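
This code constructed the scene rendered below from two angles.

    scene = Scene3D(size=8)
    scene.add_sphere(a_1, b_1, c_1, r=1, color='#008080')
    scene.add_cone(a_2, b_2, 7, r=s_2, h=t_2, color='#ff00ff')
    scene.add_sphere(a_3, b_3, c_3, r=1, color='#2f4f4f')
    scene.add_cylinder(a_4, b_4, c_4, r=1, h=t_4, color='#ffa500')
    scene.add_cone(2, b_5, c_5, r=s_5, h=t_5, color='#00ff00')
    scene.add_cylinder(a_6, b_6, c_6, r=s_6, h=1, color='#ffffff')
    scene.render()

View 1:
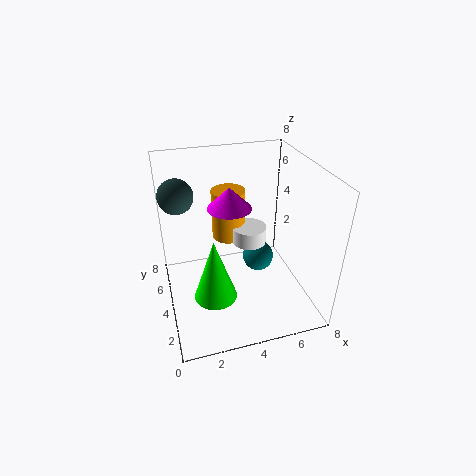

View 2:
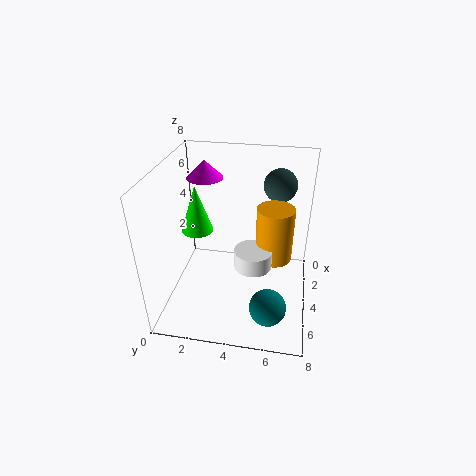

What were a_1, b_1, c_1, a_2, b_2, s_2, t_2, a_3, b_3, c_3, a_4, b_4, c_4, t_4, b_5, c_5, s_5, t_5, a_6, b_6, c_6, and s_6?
a_1 = 6
b_1 = 6
c_1 = 1
a_2 = 3
b_2 = 2
s_2 = 1
t_2 = 1
a_3 = 1
b_3 = 6
c_3 = 6
a_4 = 4
b_4 = 6
c_4 = 3
t_4 = 3
b_5 = 1
c_5 = 3
s_5 = 1
t_5 = 3
a_6 = 5
b_6 = 5
c_6 = 3
s_6 = 1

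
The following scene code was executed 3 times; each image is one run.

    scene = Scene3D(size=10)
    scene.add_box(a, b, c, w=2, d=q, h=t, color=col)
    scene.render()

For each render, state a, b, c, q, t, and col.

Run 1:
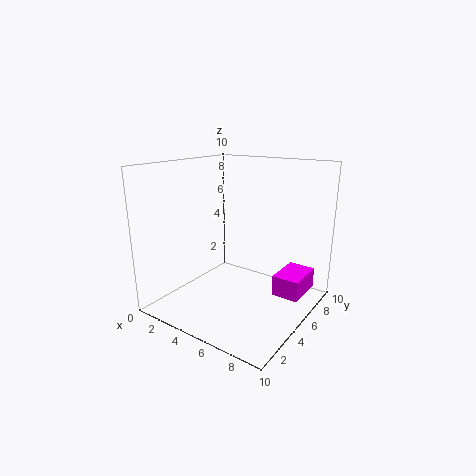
a = 7; b = 6.5; c = 0.5; q = 3; t = 1.5; col = 'magenta'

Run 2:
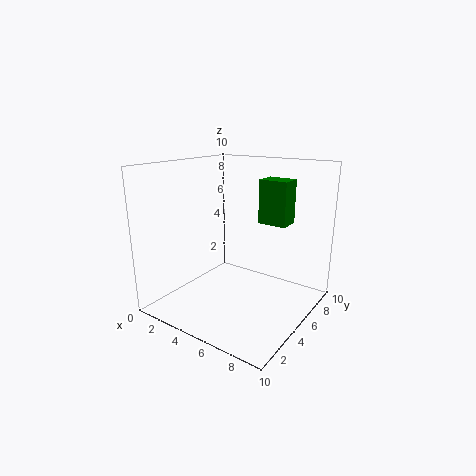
a = 6; b = 6; c = 6; q = 1.5; t = 3; col = 'green'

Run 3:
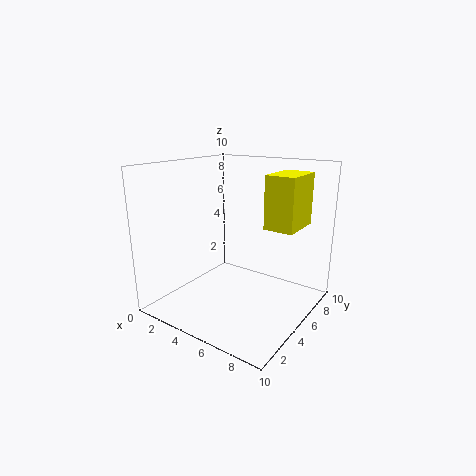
a = 7; b = 5; c = 6; q = 3; t = 3.5; col = 'yellow'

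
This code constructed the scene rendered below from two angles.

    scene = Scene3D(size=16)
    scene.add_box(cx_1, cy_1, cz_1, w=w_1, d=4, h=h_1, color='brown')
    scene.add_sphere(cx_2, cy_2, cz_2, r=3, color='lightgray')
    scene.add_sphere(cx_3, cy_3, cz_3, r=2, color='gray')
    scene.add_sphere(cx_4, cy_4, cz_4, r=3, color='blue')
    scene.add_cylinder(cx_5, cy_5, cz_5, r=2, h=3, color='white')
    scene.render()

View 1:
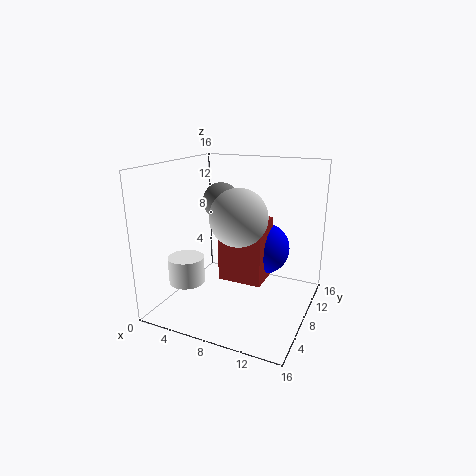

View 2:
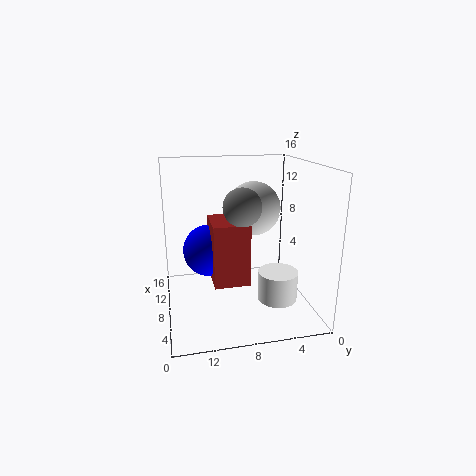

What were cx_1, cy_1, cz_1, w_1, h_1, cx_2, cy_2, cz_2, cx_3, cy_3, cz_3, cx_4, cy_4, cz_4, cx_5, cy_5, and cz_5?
cx_1 = 6; cy_1 = 7; cz_1 = 3; w_1 = 5; h_1 = 7; cx_2 = 9; cy_2 = 6; cz_2 = 11; cx_3 = 6; cy_3 = 8; cz_3 = 12; cx_4 = 10; cy_4 = 11; cz_4 = 6; cx_5 = 3; cy_5 = 5; cz_5 = 3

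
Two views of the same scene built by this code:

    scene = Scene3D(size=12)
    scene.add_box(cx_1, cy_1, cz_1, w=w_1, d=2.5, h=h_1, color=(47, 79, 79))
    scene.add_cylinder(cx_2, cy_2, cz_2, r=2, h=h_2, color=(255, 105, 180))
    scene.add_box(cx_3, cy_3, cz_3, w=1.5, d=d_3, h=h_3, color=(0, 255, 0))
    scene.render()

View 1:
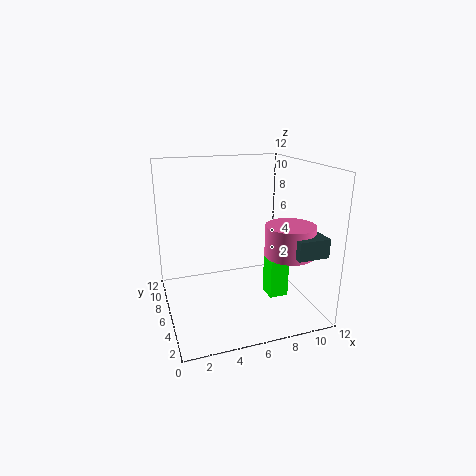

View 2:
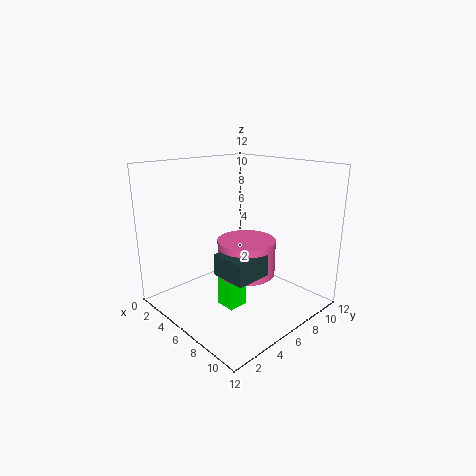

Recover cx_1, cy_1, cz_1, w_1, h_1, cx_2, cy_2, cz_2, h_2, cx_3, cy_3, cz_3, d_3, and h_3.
cx_1 = 9, cy_1 = 1, cz_1 = 5.5, w_1 = 2.5, h_1 = 1.5, cx_2 = 9.5, cy_2 = 3.5, cz_2 = 5, h_2 = 2.5, cx_3 = 7.5, cy_3 = 2.5, cz_3 = 2, d_3 = 1.5, h_3 = 3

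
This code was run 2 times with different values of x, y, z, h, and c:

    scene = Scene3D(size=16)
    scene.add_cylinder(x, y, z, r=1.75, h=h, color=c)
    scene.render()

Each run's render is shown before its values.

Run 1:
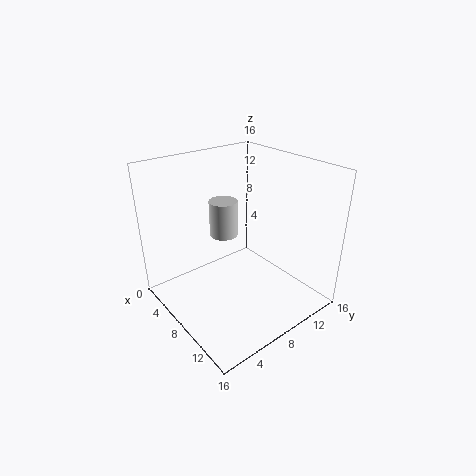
x = 3.25
y = 9.5
z = 6
h = 4.5
c = 'lightgray'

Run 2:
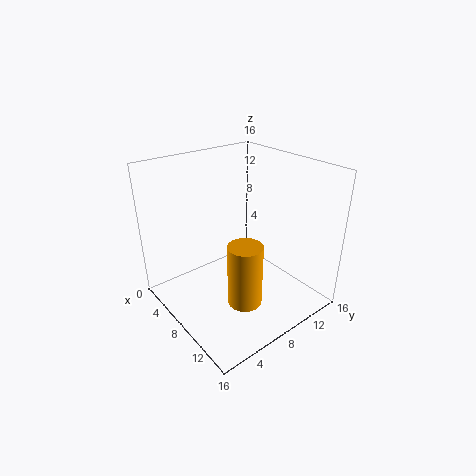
x = 12.25
y = 5.5
z = 3.25
h = 6.5
c = 'orange'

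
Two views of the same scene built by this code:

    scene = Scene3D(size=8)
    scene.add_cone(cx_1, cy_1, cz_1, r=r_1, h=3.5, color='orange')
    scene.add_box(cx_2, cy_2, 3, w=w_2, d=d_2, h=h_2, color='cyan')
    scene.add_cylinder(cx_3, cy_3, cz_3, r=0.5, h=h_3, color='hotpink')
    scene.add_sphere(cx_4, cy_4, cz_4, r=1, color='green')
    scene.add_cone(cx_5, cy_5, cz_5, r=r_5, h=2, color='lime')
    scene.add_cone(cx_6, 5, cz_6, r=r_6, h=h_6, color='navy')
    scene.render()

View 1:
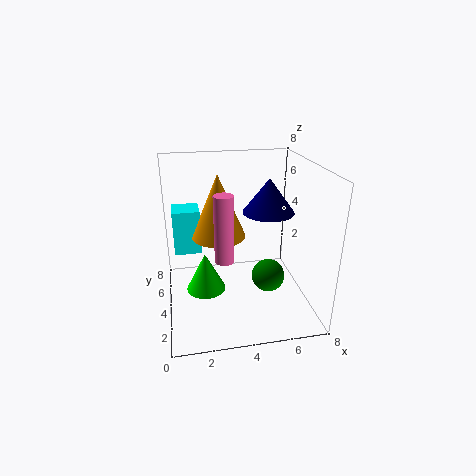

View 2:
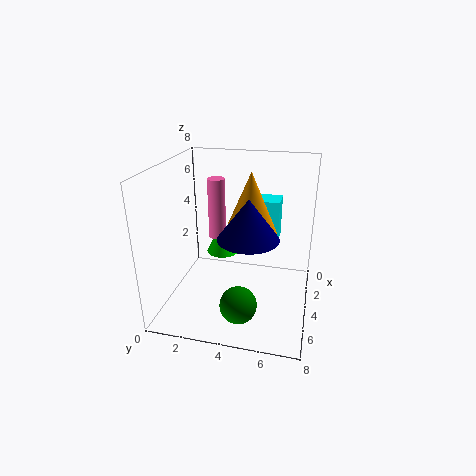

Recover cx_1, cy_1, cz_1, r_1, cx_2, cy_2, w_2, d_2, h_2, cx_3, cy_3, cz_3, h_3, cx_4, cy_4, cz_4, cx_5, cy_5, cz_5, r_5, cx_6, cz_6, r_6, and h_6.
cx_1 = 3, cy_1 = 4.5, cz_1 = 4, r_1 = 1.5, cx_2 = 0.5, cy_2 = 4.5, w_2 = 1.5, d_2 = 1.5, h_2 = 2.5, cx_3 = 3, cy_3 = 2.5, cz_3 = 3.5, h_3 = 3.5, cx_4 = 6, cy_4 = 4.5, cz_4 = 1, cx_5 = 2, cy_5 = 2.5, cz_5 = 2, r_5 = 1, cx_6 = 6, cz_6 = 5, r_6 = 1.5, h_6 = 2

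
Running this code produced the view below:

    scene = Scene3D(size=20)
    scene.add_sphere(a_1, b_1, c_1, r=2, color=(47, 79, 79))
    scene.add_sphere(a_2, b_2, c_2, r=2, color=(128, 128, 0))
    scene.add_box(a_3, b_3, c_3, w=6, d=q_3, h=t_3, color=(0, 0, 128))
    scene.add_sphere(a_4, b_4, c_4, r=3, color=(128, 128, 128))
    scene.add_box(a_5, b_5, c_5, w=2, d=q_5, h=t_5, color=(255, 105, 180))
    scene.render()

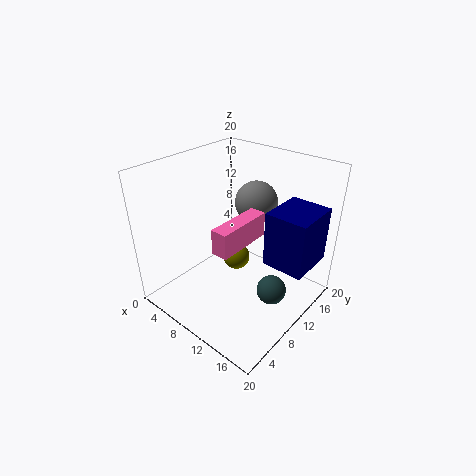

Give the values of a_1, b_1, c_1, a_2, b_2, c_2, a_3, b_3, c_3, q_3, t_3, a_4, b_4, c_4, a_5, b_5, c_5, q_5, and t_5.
a_1 = 16; b_1 = 10; c_1 = 4; a_2 = 8; b_2 = 12; c_2 = 5; a_3 = 13; b_3 = 12; c_3 = 6; q_3 = 7; t_3 = 8; a_4 = 10; b_4 = 14; c_4 = 14; a_5 = 13; b_5 = 2; c_5 = 13; q_5 = 7; t_5 = 3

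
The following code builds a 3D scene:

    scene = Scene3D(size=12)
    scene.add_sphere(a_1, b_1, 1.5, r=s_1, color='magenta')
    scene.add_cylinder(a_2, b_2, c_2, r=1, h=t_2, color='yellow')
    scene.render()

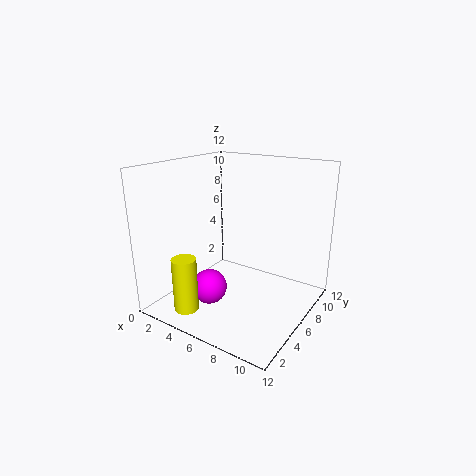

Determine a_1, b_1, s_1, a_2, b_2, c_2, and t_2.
a_1 = 4
b_1 = 4.5
s_1 = 1.5
a_2 = 3.5
b_2 = 2
c_2 = 0.5
t_2 = 4.5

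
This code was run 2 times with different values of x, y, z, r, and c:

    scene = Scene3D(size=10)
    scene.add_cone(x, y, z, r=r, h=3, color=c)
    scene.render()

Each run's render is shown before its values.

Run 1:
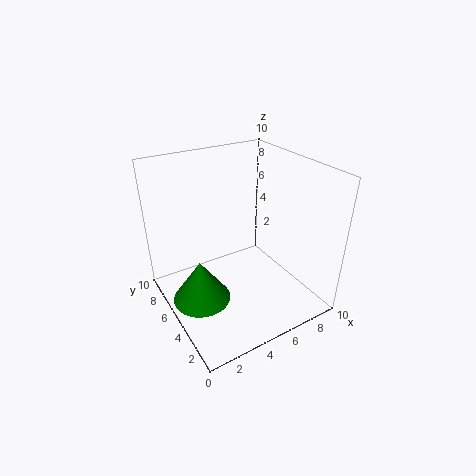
x = 2
y = 5
z = 1
r = 2
c = 'green'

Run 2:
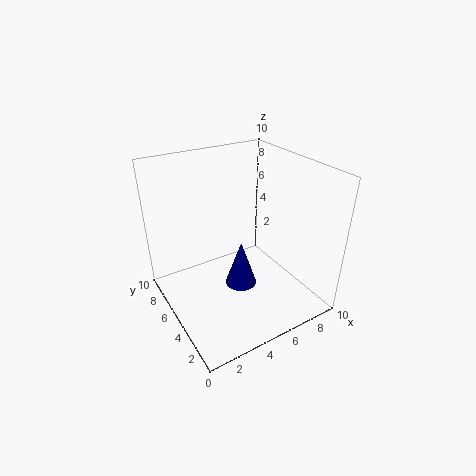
x = 4
y = 3
z = 3
r = 1
c = 'navy'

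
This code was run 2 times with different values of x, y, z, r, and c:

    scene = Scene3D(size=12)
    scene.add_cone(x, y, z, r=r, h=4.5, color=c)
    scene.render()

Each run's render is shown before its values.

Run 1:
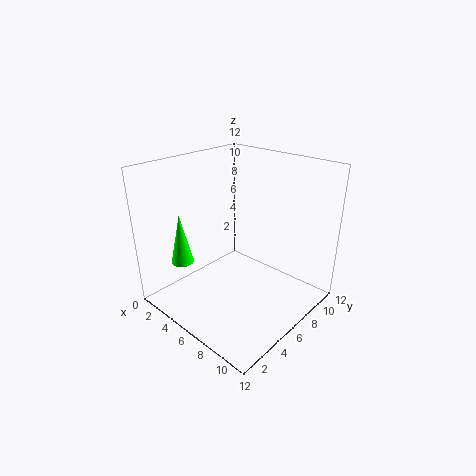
x = 1.5; y = 3.5; z = 3; r = 1; c = 'lime'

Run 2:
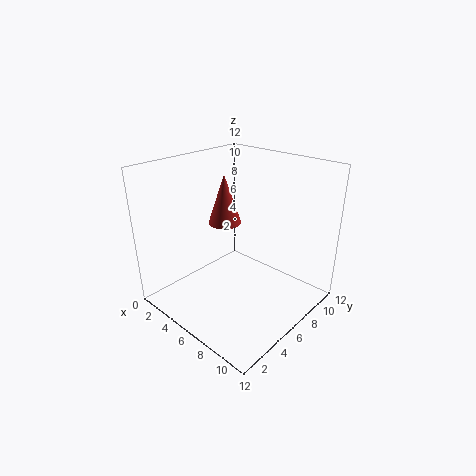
x = 3; y = 7.5; z = 6; r = 1.5; c = 'brown'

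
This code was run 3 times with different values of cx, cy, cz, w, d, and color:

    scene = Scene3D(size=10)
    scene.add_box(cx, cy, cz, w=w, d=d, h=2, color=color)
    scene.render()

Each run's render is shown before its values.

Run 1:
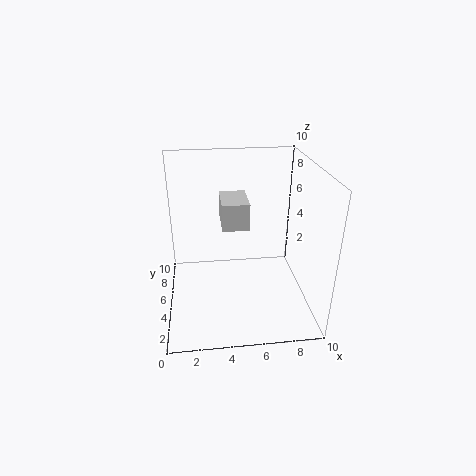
cx = 4
cy = 6
cz = 5
w = 2
d = 3
color = 'lightgray'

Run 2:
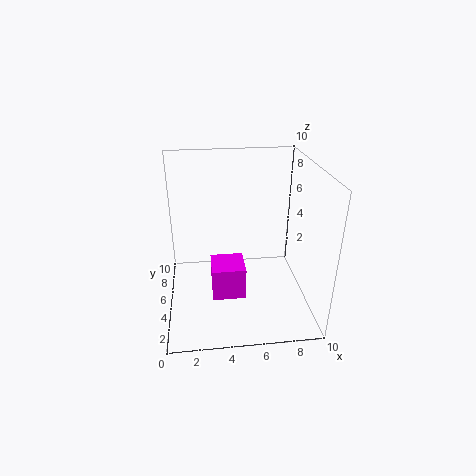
cx = 3
cy = 1
cz = 3
w = 2
d = 2
color = 'magenta'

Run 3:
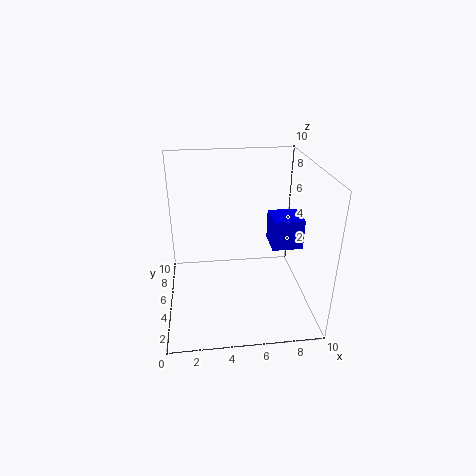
cx = 7
cy = 3
cz = 5
w = 2
d = 2
color = 'blue'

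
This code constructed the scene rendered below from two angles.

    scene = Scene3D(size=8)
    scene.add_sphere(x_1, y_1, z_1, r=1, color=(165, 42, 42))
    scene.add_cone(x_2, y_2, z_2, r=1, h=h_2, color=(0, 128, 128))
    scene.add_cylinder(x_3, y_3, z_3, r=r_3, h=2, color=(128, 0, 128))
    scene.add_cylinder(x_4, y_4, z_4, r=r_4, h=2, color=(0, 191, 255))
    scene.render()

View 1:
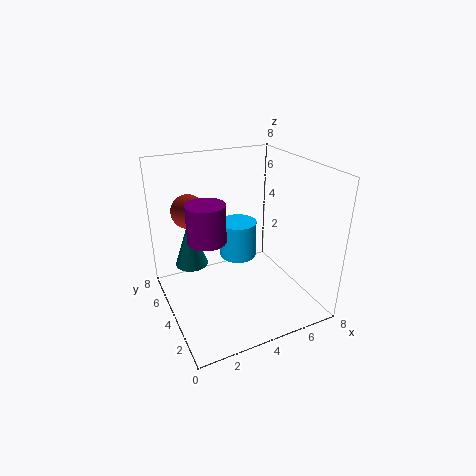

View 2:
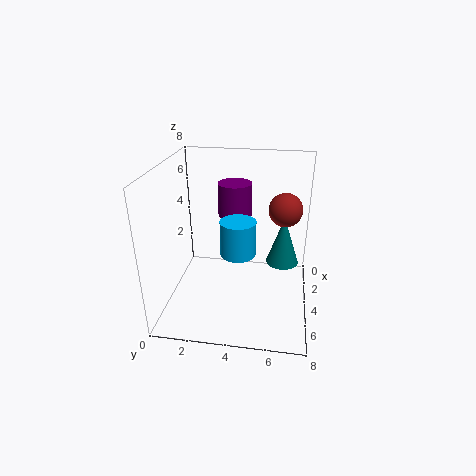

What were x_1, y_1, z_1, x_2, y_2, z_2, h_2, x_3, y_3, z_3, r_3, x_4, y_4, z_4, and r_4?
x_1 = 2, y_1 = 6.5, z_1 = 5, x_2 = 2, y_2 = 6.5, z_2 = 1.5, h_2 = 3, x_3 = 2, y_3 = 3.5, z_3 = 4.5, r_3 = 1, x_4 = 4, y_4 = 4, z_4 = 3, r_4 = 1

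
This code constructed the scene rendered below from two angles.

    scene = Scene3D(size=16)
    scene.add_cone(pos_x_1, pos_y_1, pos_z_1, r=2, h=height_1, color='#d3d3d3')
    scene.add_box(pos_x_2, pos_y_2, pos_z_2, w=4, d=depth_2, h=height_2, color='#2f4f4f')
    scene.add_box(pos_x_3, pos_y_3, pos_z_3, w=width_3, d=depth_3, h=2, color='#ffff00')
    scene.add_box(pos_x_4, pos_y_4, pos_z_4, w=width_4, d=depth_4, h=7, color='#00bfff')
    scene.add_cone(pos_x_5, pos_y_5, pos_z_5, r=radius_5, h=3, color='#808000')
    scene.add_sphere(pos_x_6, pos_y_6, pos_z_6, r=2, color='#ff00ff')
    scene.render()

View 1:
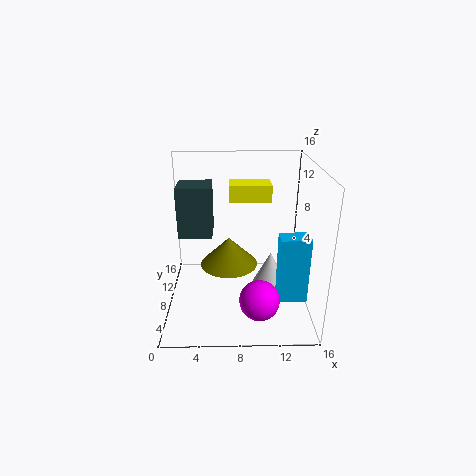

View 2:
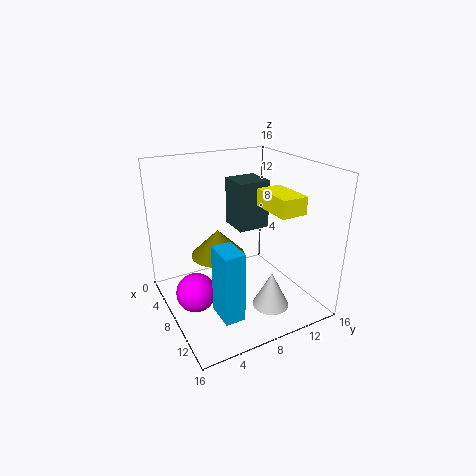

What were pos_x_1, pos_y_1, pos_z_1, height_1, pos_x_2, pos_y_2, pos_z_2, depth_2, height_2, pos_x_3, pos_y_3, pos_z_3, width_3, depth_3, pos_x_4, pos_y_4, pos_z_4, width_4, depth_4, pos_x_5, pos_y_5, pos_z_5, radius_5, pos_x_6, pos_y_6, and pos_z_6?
pos_x_1 = 12, pos_y_1 = 10, pos_z_1 = 1, height_1 = 4, pos_x_2 = 1, pos_y_2 = 10, pos_z_2 = 7, depth_2 = 4, height_2 = 6, pos_x_3 = 7, pos_y_3 = 11, pos_z_3 = 11, width_3 = 5, depth_3 = 3, pos_x_4 = 12, pos_y_4 = 3, pos_z_4 = 3, width_4 = 3, depth_4 = 2, pos_x_5 = 7, pos_y_5 = 6, pos_z_5 = 6, radius_5 = 3, pos_x_6 = 10, pos_y_6 = 2, pos_z_6 = 4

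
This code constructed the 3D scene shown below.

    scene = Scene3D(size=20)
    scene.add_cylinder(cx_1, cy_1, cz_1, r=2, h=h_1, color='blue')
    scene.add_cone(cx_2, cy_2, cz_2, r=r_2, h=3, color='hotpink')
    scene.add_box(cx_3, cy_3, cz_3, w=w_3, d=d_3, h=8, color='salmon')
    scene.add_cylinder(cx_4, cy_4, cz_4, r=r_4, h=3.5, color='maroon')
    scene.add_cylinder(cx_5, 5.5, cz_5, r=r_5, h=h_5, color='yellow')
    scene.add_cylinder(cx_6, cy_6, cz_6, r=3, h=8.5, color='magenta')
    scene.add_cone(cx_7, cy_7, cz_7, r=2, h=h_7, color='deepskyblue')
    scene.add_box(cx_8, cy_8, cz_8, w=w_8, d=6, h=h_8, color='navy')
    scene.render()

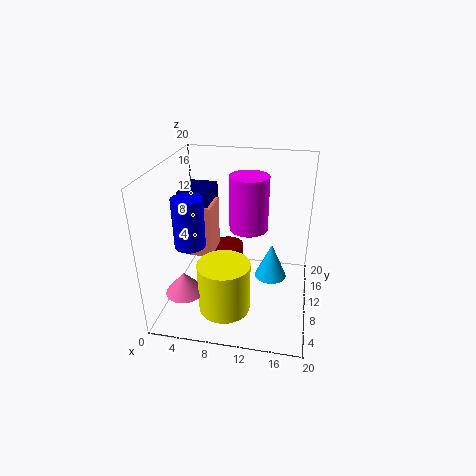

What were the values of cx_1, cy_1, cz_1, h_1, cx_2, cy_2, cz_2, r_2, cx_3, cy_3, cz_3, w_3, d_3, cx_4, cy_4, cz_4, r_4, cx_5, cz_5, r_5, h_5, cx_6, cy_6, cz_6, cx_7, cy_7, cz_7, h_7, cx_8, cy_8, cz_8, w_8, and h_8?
cx_1 = 4.5; cy_1 = 6; cz_1 = 10.5; h_1 = 6.5; cx_2 = 4; cy_2 = 4; cz_2 = 4.5; r_2 = 2.5; cx_3 = 2; cy_3 = 12; cz_3 = 5; w_3 = 3.5; d_3 = 5; cx_4 = 7; cy_4 = 16.5; cz_4 = 1.5; r_4 = 2.5; cx_5 = 9; cz_5 = 1.5; r_5 = 3.5; h_5 = 7; cx_6 = 10.5; cy_6 = 16; cz_6 = 8.5; cx_7 = 15; cy_7 = 6.5; cz_7 = 7; h_7 = 4.5; cx_8 = 0.5; cy_8 = 12.5; cz_8 = 10.5; w_8 = 4.5; h_8 = 4.5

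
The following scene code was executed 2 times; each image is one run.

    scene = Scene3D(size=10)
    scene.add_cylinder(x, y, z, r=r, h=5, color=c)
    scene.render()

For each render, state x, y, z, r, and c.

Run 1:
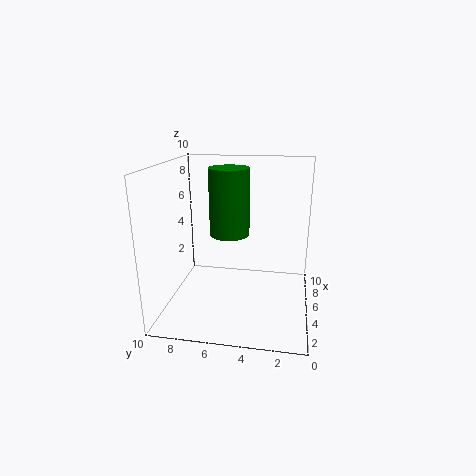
x = 7
y = 6
z = 4.5
r = 1.5
c = 'green'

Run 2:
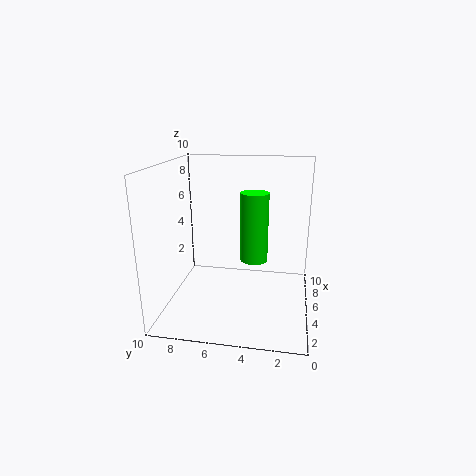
x = 6
y = 4
z = 3
r = 1
c = 'lime'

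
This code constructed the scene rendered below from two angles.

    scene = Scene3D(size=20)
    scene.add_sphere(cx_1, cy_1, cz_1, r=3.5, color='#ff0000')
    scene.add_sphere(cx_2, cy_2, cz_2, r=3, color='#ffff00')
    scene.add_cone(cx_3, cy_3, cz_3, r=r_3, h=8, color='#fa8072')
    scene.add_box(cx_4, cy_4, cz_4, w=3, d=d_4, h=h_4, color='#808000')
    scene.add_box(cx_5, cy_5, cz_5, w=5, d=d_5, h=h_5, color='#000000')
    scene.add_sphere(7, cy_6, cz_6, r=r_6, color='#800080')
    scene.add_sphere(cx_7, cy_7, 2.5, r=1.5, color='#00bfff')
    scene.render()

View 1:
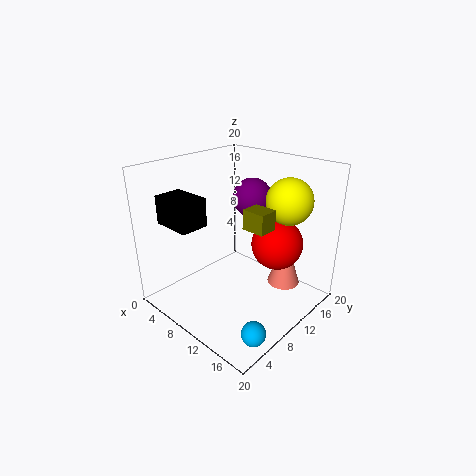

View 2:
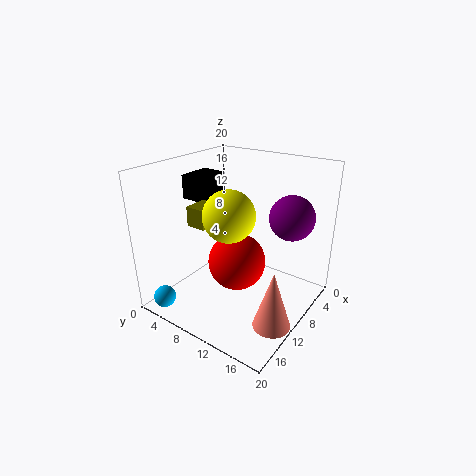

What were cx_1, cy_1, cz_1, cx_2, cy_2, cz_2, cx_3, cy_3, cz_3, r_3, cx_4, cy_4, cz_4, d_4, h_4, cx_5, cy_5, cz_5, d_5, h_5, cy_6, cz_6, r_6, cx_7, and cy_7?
cx_1 = 14.5, cy_1 = 13, cz_1 = 9.5, cx_2 = 16, cy_2 = 13, cz_2 = 16, cx_3 = 13, cy_3 = 17.5, cz_3 = 0.5, r_3 = 2.5, cx_4 = 13.5, cy_4 = 7, cz_4 = 13.5, d_4 = 2.5, h_4 = 2.5, cx_5 = 5.5, cy_5 = 0.5, cz_5 = 14, d_5 = 3.5, h_5 = 3.5, cy_6 = 16.5, cz_6 = 13.5, r_6 = 3, cx_7 = 18.5, cy_7 = 3.5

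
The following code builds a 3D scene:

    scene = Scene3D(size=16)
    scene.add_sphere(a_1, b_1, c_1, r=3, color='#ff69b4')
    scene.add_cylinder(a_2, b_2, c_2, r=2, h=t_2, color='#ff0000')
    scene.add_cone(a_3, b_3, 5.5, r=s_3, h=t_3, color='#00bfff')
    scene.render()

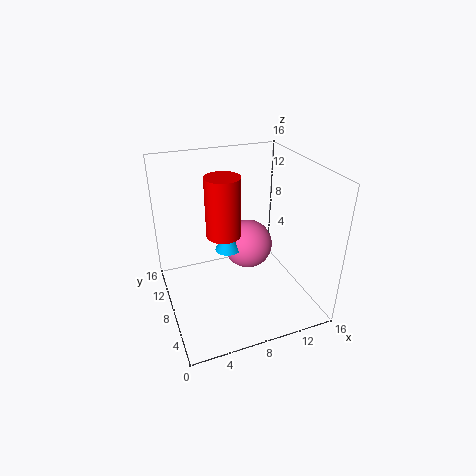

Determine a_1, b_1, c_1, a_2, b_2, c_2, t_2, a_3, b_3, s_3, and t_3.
a_1 = 10.5, b_1 = 11, c_1 = 5, a_2 = 7, b_2 = 10, c_2 = 7.5, t_2 = 7, a_3 = 7.5, b_3 = 10, s_3 = 1.5, t_3 = 2.5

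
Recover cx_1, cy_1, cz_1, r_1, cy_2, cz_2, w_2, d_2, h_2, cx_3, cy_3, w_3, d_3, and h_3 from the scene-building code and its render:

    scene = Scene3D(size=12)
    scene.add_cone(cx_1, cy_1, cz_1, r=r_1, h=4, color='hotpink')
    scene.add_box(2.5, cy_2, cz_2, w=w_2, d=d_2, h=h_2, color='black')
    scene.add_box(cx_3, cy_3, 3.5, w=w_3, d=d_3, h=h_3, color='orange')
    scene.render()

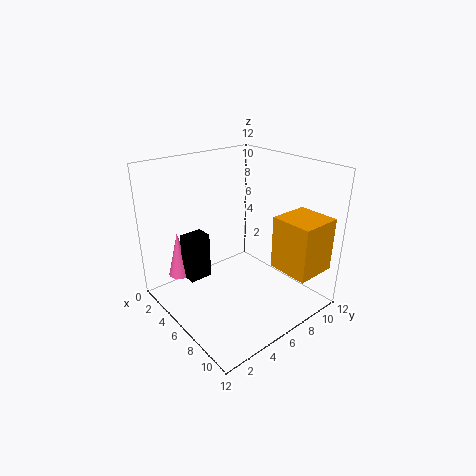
cx_1 = 2, cy_1 = 2.5, cz_1 = 2, r_1 = 1, cy_2 = 2.5, cz_2 = 2, w_2 = 1.5, d_2 = 2, h_2 = 4, cx_3 = 8, cy_3 = 8, w_3 = 3.5, d_3 = 3.5, h_3 = 4.5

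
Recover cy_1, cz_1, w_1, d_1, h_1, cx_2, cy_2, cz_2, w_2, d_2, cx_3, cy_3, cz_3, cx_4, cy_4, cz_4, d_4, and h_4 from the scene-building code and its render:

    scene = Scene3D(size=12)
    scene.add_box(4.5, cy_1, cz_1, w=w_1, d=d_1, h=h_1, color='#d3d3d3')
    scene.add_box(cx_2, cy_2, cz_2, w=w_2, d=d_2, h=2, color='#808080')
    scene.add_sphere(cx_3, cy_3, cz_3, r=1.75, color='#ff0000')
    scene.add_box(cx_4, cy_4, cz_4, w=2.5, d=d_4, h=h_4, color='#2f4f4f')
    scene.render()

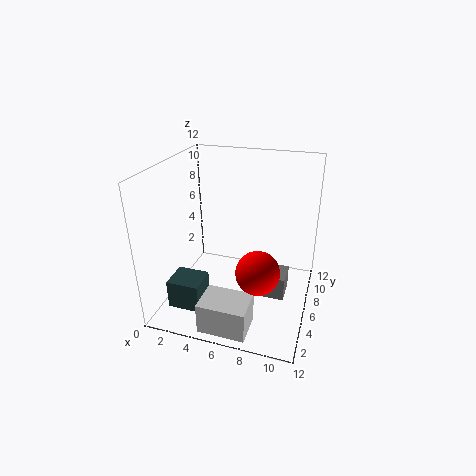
cy_1 = 0.25, cz_1 = 0.5, w_1 = 3.75, d_1 = 2.75, h_1 = 2.5, cx_2 = 8.25, cy_2 = 5, cz_2 = 1.25, w_2 = 2, d_2 = 2.25, cx_3 = 8.25, cy_3 = 4, cz_3 = 4.25, cx_4 = 2, cy_4 = 0.75, cz_4 = 2, d_4 = 2.25, h_4 = 2.25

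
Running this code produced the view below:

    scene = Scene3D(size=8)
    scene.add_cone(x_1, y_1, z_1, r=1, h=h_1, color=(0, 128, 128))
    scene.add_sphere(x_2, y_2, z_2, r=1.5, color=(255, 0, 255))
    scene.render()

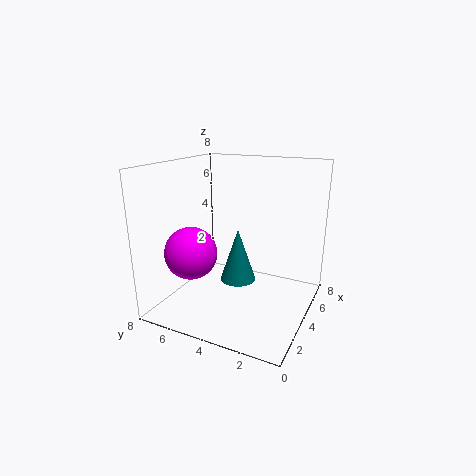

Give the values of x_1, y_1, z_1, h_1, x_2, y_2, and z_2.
x_1 = 4; y_1 = 4; z_1 = 1.5; h_1 = 3; x_2 = 3; y_2 = 6.5; z_2 = 3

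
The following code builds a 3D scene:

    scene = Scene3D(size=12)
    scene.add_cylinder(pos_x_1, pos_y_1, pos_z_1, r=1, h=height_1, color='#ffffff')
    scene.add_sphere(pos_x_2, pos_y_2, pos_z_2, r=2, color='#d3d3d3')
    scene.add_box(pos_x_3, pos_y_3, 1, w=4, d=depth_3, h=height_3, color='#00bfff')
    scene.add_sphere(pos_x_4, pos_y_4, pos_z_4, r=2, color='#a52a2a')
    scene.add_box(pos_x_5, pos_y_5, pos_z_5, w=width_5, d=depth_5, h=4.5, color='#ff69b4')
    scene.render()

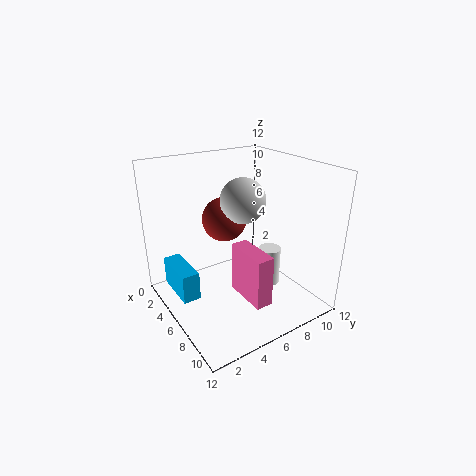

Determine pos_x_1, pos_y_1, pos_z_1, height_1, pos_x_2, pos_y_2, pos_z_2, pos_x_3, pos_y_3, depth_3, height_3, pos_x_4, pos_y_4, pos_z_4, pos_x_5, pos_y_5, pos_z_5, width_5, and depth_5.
pos_x_1 = 6
pos_y_1 = 9.5
pos_z_1 = 0.5
height_1 = 3.5
pos_x_2 = 4.5
pos_y_2 = 7.5
pos_z_2 = 8.5
pos_x_3 = 1.5
pos_y_3 = 1
depth_3 = 1.5
height_3 = 2.5
pos_x_4 = 3
pos_y_4 = 6.5
pos_z_4 = 6.5
pos_x_5 = 5
pos_y_5 = 6
pos_z_5 = 0.5
width_5 = 4
depth_5 = 1.5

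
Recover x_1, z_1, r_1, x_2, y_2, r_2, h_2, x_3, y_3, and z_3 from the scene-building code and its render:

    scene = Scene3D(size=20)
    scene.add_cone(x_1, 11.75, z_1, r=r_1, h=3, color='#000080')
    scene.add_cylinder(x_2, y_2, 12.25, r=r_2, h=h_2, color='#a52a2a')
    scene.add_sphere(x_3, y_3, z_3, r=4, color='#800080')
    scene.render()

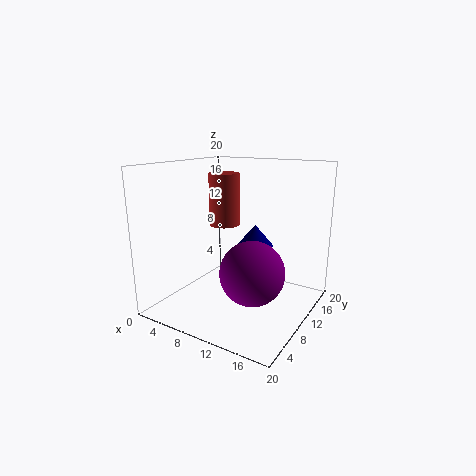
x_1 = 11.75; z_1 = 8.75; r_1 = 2.5; x_2 = 9; y_2 = 8.25; r_2 = 2; h_2 = 6.75; x_3 = 14.75; y_3 = 5.5; z_3 = 7.5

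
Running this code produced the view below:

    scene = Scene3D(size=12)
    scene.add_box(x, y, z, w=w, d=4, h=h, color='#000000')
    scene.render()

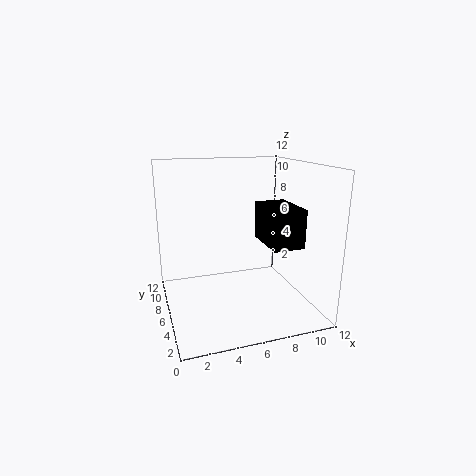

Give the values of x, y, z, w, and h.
x = 7.5
y = 2
z = 6
w = 2.5
h = 3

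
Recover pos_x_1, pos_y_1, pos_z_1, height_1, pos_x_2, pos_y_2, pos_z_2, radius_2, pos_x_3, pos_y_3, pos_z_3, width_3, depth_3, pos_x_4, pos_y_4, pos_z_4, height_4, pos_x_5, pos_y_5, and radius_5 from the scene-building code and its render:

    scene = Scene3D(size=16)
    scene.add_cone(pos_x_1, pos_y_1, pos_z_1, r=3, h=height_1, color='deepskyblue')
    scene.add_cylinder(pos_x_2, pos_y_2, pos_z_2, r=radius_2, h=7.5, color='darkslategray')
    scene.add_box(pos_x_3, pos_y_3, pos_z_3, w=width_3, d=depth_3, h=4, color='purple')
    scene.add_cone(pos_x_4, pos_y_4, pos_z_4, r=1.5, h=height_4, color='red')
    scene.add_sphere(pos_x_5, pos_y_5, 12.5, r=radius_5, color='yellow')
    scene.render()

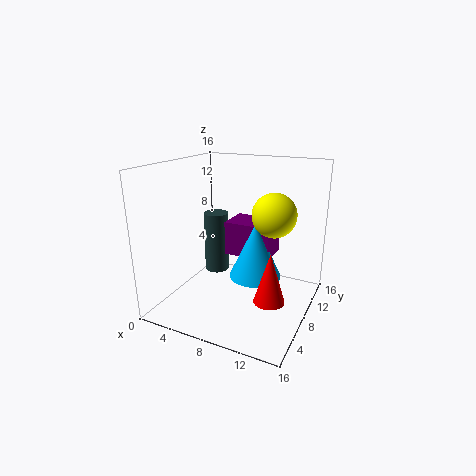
pos_x_1 = 9.5, pos_y_1 = 9.5, pos_z_1 = 3, height_1 = 6.5, pos_x_2 = 3.5, pos_y_2 = 11, pos_z_2 = 2, radius_2 = 1.5, pos_x_3 = 5.5, pos_y_3 = 9.5, pos_z_3 = 5, width_3 = 5.5, depth_3 = 4, pos_x_4 = 13.5, pos_y_4 = 3.5, pos_z_4 = 4, height_4 = 5, pos_x_5 = 13.5, pos_y_5 = 4, radius_5 = 2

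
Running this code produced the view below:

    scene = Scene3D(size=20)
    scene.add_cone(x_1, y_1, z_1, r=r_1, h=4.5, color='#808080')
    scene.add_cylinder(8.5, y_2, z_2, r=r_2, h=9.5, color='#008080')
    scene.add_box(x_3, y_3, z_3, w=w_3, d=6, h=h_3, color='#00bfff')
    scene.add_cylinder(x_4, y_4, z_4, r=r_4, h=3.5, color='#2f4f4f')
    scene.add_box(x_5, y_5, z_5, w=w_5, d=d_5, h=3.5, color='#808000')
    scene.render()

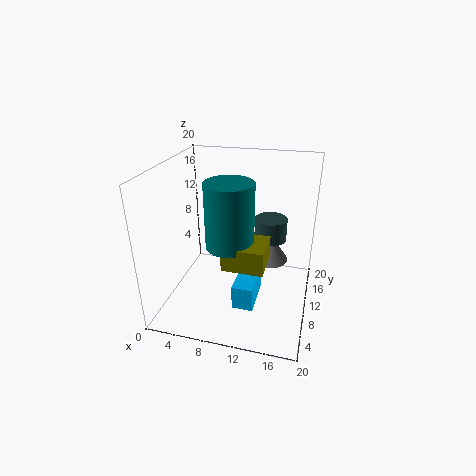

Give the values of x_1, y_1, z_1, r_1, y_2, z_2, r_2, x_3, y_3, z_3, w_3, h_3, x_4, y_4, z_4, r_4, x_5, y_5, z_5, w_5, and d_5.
x_1 = 13.5
y_1 = 15.5
z_1 = 4
r_1 = 3
y_2 = 11
z_2 = 8
r_2 = 3.5
x_3 = 10
y_3 = 6.5
z_3 = 0.5
w_3 = 3
h_3 = 3.5
x_4 = 13.5
y_4 = 16.5
z_4 = 7
r_4 = 2.5
x_5 = 8
y_5 = 8
z_5 = 5.5
w_5 = 6
d_5 = 5.5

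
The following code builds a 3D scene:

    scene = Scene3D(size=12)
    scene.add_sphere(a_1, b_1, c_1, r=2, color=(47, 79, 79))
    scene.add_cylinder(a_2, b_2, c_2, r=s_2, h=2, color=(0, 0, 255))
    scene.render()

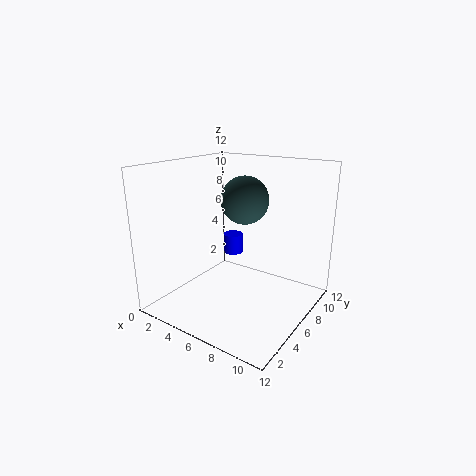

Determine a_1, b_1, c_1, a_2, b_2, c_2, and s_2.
a_1 = 6, b_1 = 7, c_1 = 9, a_2 = 2, b_2 = 11, c_2 = 2, s_2 = 1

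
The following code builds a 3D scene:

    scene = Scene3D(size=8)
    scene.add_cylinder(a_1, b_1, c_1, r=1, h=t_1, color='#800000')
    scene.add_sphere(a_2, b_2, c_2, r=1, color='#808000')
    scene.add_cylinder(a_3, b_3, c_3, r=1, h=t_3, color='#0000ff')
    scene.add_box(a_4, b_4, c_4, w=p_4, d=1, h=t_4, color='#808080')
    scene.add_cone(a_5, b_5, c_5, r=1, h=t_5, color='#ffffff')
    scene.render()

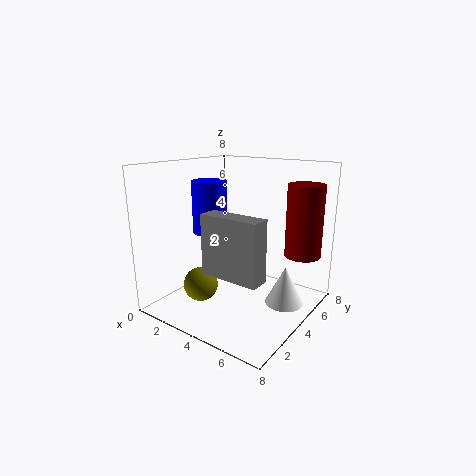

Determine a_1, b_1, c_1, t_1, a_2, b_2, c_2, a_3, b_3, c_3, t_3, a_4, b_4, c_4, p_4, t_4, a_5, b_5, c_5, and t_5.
a_1 = 7, b_1 = 6, c_1 = 3, t_1 = 4, a_2 = 2, b_2 = 3, c_2 = 1, a_3 = 2, b_3 = 4, c_3 = 4, t_3 = 3, a_4 = 4, b_4 = 1, c_4 = 3, p_4 = 3, t_4 = 3, a_5 = 7, b_5 = 4, c_5 = 1, t_5 = 2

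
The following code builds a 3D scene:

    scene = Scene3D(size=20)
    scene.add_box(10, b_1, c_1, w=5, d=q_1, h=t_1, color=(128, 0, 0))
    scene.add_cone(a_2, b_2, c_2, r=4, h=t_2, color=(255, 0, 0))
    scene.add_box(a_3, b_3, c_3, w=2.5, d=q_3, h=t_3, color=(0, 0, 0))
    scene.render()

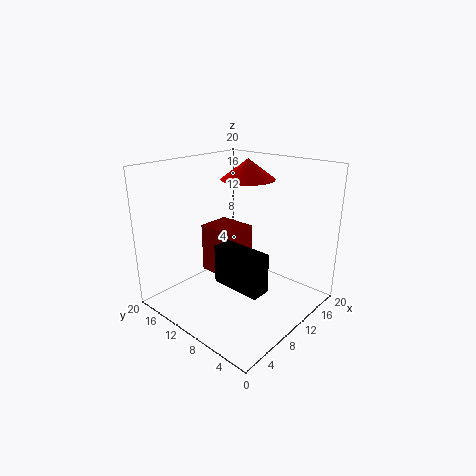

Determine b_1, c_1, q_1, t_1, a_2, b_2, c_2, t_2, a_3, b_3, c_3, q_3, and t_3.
b_1 = 11.5
c_1 = 2.5
q_1 = 6
t_1 = 7.5
a_2 = 15
b_2 = 12.5
c_2 = 17
t_2 = 3
a_3 = 4.5
b_3 = 2.5
c_3 = 6
q_3 = 6.5
t_3 = 5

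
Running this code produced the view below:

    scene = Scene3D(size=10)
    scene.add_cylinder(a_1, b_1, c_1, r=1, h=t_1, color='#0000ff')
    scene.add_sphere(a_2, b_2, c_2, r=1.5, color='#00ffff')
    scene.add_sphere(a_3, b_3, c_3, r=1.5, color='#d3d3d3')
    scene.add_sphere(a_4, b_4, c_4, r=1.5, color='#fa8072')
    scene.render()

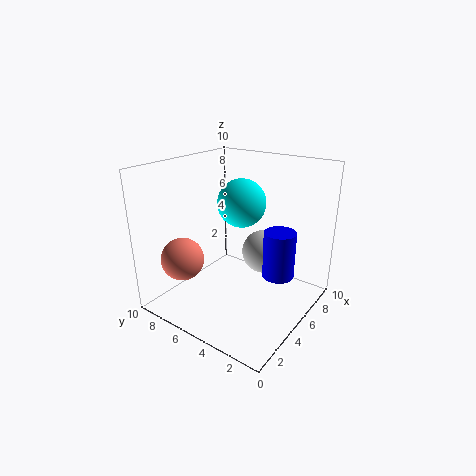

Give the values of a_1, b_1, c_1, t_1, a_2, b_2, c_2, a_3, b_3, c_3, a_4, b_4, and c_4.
a_1 = 4.5
b_1 = 1.5
c_1 = 3.5
t_1 = 3
a_2 = 4
b_2 = 4
c_2 = 8
a_3 = 6
b_3 = 3.5
c_3 = 4
a_4 = 2.5
b_4 = 8
c_4 = 3.5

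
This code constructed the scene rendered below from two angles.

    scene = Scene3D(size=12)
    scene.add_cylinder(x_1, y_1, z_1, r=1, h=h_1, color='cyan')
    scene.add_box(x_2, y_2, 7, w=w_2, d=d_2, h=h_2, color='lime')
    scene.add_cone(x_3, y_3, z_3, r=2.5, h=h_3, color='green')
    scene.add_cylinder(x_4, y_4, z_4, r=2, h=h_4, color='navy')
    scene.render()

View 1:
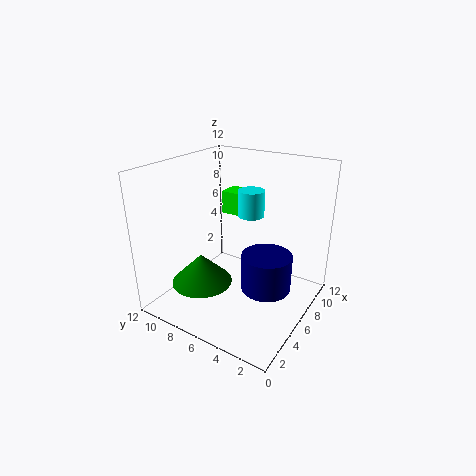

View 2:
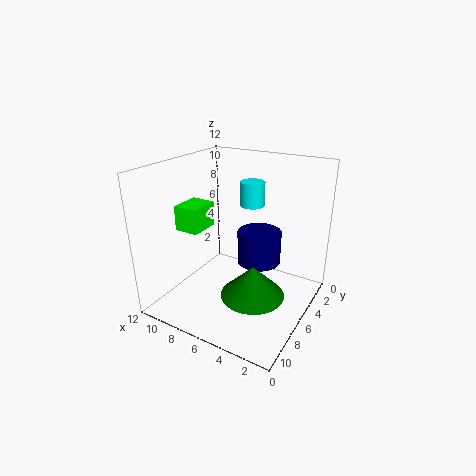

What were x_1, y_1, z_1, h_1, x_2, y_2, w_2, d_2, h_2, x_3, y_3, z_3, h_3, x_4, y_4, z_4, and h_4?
x_1 = 5.5; y_1 = 4.5; z_1 = 8.5; h_1 = 2; x_2 = 8; y_2 = 6.5; w_2 = 2; d_2 = 2.5; h_2 = 2; x_3 = 3.5; y_3 = 8; z_3 = 2.5; h_3 = 2.5; x_4 = 5.5; y_4 = 3; z_4 = 2.5; h_4 = 3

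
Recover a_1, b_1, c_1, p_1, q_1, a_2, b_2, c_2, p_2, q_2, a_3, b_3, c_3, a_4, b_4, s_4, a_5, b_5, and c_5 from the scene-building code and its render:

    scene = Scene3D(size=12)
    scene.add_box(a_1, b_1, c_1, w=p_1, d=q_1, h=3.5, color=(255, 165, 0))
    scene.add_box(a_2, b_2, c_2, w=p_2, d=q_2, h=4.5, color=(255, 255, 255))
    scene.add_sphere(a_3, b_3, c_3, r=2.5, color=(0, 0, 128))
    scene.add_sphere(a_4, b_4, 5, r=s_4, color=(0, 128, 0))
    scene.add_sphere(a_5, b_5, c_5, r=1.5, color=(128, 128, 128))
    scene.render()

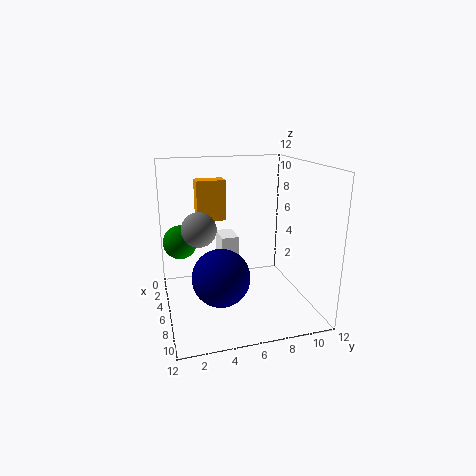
a_1 = 2.5; b_1 = 3; c_1 = 7; p_1 = 1.5; q_1 = 2.5; a_2 = 2; b_2 = 5; c_2 = 1; p_2 = 2.5; q_2 = 1.5; a_3 = 6; b_3 = 4.5; c_3 = 2.5; a_4 = 3; b_4 = 1.5; s_4 = 1.5; a_5 = 4.5; b_5 = 3; c_5 = 6.5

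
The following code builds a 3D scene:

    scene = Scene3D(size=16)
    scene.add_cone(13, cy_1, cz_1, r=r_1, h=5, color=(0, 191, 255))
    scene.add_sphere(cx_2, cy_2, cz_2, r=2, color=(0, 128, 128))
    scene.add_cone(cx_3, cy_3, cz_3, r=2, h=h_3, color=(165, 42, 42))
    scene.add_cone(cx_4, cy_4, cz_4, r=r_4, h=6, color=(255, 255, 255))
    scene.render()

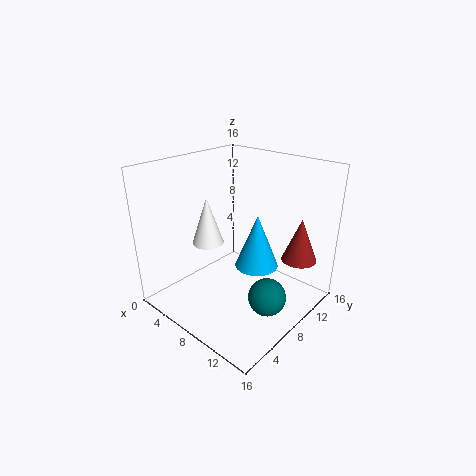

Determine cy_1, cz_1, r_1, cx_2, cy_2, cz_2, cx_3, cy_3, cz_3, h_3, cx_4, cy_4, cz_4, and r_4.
cy_1 = 5; cz_1 = 8; r_1 = 2; cx_2 = 13; cy_2 = 7; cz_2 = 3; cx_3 = 13; cy_3 = 13; cz_3 = 5; h_3 = 5; cx_4 = 2; cy_4 = 9; cz_4 = 5; r_4 = 2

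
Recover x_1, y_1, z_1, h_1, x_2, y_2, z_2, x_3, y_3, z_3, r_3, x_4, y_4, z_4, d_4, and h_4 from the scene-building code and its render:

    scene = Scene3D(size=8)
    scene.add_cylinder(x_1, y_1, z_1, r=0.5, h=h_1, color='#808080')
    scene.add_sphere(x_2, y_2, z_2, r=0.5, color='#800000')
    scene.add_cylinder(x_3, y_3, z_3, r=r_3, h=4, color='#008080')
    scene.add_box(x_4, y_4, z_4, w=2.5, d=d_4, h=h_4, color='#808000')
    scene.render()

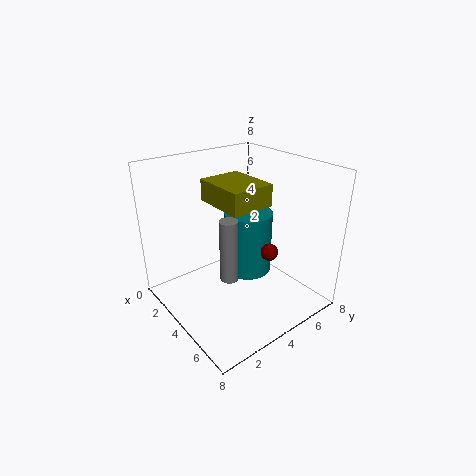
x_1 = 4.5, y_1 = 3, z_1 = 2, h_1 = 3.5, x_2 = 5, y_2 = 5.5, z_2 = 3, x_3 = 2.5, y_3 = 6, z_3 = 0.5, r_3 = 1.5, x_4 = 4.5, y_4 = 1.5, z_4 = 7, d_4 = 2, h_4 = 1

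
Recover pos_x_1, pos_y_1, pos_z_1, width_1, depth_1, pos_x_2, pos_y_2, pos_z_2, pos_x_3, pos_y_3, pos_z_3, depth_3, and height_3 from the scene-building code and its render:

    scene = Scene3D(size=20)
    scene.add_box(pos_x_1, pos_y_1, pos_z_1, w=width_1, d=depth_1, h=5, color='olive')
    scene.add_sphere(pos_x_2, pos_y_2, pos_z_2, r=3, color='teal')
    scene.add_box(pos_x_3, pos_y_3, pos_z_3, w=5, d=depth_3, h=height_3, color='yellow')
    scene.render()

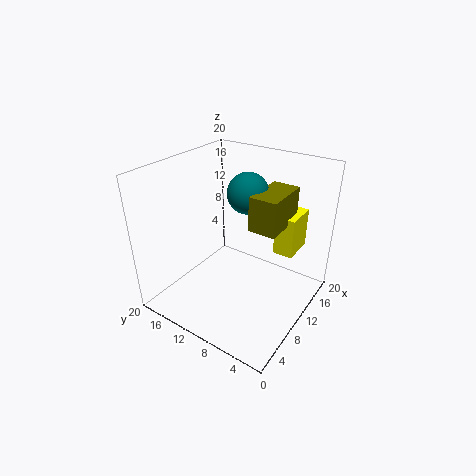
pos_x_1 = 11, pos_y_1 = 5, pos_z_1 = 11, width_1 = 7, depth_1 = 4, pos_x_2 = 14, pos_y_2 = 11, pos_z_2 = 15, pos_x_3 = 15, pos_y_3 = 4, pos_z_3 = 6, depth_3 = 3, height_3 = 6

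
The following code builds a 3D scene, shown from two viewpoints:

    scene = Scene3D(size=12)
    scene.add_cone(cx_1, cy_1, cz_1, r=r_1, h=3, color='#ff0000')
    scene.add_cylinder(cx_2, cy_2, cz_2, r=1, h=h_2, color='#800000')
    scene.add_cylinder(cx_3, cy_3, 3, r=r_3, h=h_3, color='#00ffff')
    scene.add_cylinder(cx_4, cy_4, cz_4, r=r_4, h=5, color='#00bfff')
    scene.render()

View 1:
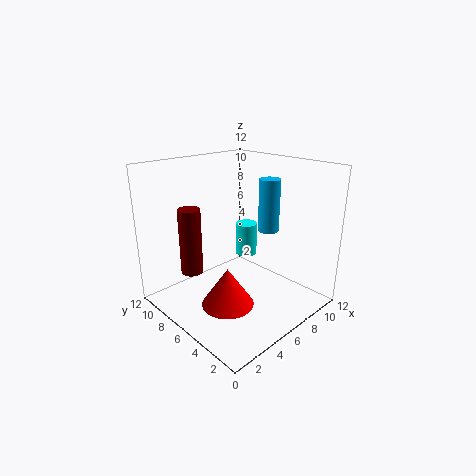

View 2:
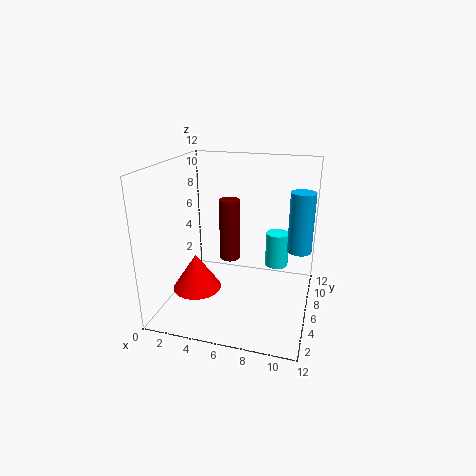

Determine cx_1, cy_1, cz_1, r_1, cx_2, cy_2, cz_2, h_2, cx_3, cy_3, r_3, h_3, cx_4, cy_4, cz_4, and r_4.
cx_1 = 3
cy_1 = 4
cz_1 = 2
r_1 = 2
cx_2 = 4
cy_2 = 10
cz_2 = 2
h_2 = 6
cx_3 = 9
cy_3 = 8
r_3 = 1
h_3 = 3
cx_4 = 11
cy_4 = 7
cz_4 = 5
r_4 = 1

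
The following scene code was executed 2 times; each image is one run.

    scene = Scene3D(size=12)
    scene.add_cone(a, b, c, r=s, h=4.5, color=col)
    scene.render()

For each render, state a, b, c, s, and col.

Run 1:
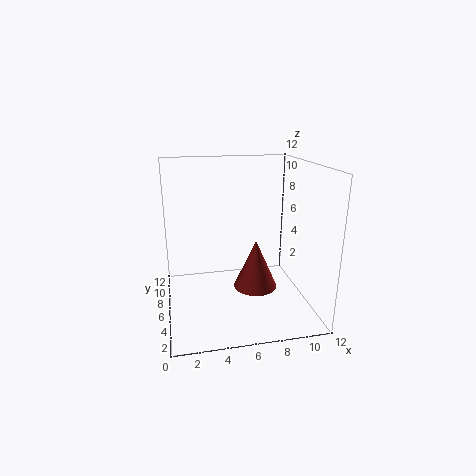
a = 8
b = 7.5
c = 0.5
s = 2
col = 'brown'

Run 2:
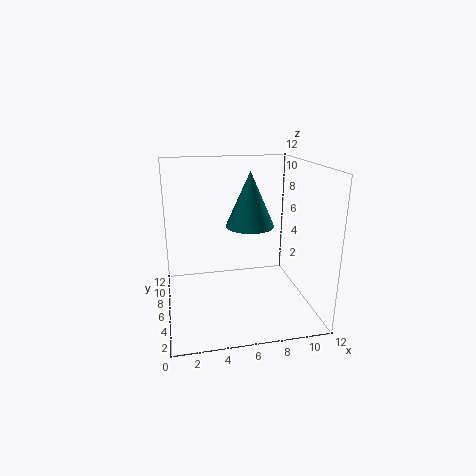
a = 7
b = 6
c = 7
s = 2
col = 'teal'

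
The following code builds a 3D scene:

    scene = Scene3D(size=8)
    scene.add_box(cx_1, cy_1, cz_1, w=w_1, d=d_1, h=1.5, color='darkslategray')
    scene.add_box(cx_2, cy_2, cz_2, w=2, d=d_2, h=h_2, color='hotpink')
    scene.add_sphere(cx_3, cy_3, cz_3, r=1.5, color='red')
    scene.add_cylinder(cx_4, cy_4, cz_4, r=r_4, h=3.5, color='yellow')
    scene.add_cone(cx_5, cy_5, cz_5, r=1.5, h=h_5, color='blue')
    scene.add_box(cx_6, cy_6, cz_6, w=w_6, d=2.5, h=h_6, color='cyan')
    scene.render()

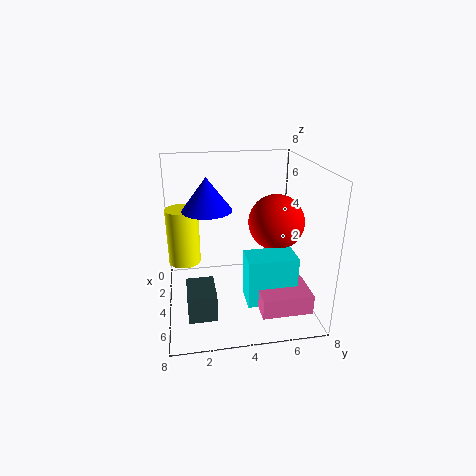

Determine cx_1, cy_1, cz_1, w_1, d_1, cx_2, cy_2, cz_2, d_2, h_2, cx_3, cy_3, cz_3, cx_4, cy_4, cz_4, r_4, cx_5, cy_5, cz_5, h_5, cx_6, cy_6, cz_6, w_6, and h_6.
cx_1 = 4.5
cy_1 = 1
cz_1 = 0.5
w_1 = 2
d_1 = 1.5
cx_2 = 6
cy_2 = 4.5
cz_2 = 1.5
d_2 = 2.5
h_2 = 1
cx_3 = 4.5
cy_3 = 6
cz_3 = 5
cx_4 = 1.5
cy_4 = 1
cz_4 = 1.5
r_4 = 1
cx_5 = 2
cy_5 = 2.5
cz_5 = 5
h_5 = 2
cx_6 = 5.5
cy_6 = 4
cz_6 = 1.5
w_6 = 1.5
h_6 = 2.5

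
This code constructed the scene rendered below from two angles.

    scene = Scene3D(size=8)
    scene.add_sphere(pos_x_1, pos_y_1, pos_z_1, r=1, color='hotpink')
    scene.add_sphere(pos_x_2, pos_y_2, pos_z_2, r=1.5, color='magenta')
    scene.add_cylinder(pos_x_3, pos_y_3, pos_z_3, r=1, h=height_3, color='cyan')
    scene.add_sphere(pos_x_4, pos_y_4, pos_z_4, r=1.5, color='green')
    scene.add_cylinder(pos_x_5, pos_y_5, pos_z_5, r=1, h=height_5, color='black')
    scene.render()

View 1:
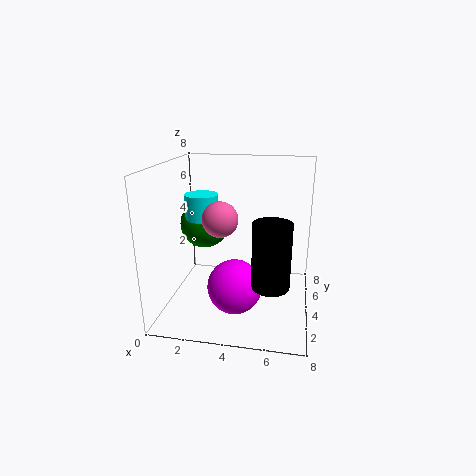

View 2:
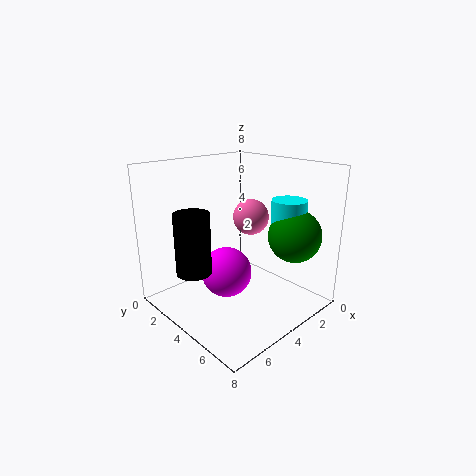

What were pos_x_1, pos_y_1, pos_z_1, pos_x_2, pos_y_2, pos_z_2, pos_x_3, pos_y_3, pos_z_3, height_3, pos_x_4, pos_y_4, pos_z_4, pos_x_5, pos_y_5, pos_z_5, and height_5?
pos_x_1 = 3
pos_y_1 = 4
pos_z_1 = 5
pos_x_2 = 4
pos_y_2 = 3
pos_z_2 = 1.5
pos_x_3 = 1.5
pos_y_3 = 5.5
pos_z_3 = 4.5
height_3 = 1.5
pos_x_4 = 1.5
pos_y_4 = 6
pos_z_4 = 4
pos_x_5 = 6
pos_y_5 = 2.5
pos_z_5 = 2
height_5 = 3.5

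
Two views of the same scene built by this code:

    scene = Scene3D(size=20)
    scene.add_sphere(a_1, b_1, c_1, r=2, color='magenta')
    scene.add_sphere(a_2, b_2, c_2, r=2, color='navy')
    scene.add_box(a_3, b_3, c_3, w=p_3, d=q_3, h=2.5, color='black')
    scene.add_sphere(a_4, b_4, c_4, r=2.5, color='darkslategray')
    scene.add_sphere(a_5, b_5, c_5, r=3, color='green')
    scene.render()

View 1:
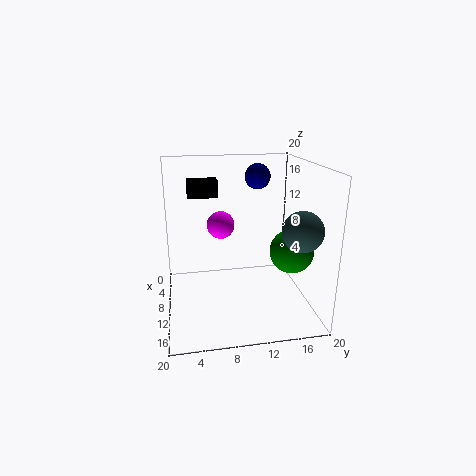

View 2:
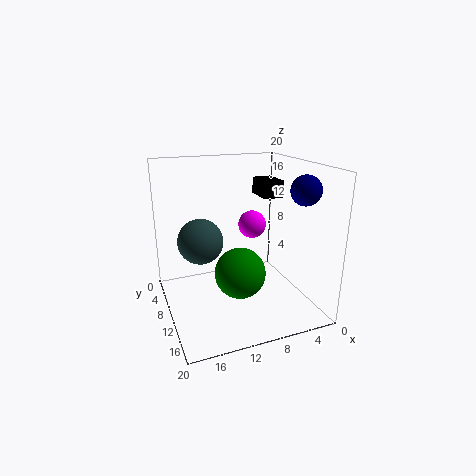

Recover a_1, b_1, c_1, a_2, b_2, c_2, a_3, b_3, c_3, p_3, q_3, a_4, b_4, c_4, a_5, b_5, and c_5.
a_1 = 7
b_1 = 8
c_1 = 11
a_2 = 2.5
b_2 = 14.5
c_2 = 17
a_3 = 2
b_3 = 3.5
c_3 = 14.5
p_3 = 3
q_3 = 4.5
a_4 = 17
b_4 = 16.5
c_4 = 13
a_5 = 12.5
b_5 = 17
c_5 = 8.5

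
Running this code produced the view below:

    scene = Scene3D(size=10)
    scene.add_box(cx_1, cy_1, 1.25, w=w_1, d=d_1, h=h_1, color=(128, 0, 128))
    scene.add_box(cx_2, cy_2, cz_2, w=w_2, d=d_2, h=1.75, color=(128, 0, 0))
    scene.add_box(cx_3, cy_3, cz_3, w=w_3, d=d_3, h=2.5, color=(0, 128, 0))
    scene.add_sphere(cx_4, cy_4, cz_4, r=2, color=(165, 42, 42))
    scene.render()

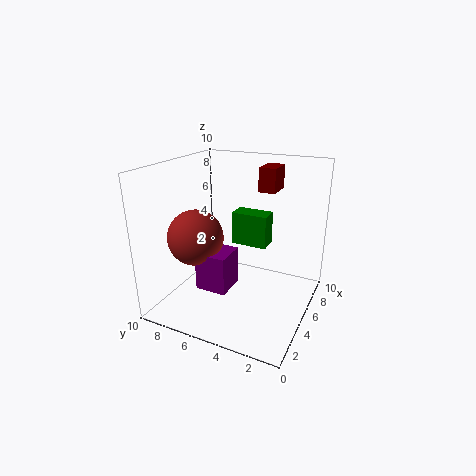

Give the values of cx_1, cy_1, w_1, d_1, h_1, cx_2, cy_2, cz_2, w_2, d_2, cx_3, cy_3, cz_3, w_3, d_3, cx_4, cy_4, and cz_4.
cx_1 = 3.25; cy_1 = 5.25; w_1 = 2.25; d_1 = 2.25; h_1 = 2.75; cx_2 = 7.25; cy_2 = 3.25; cz_2 = 7.75; w_2 = 2; d_2 = 1.25; cx_3 = 7; cy_3 = 3.75; cz_3 = 3.5; w_3 = 1.5; d_3 = 2.75; cx_4 = 4.25; cy_4 = 8; cz_4 = 4.75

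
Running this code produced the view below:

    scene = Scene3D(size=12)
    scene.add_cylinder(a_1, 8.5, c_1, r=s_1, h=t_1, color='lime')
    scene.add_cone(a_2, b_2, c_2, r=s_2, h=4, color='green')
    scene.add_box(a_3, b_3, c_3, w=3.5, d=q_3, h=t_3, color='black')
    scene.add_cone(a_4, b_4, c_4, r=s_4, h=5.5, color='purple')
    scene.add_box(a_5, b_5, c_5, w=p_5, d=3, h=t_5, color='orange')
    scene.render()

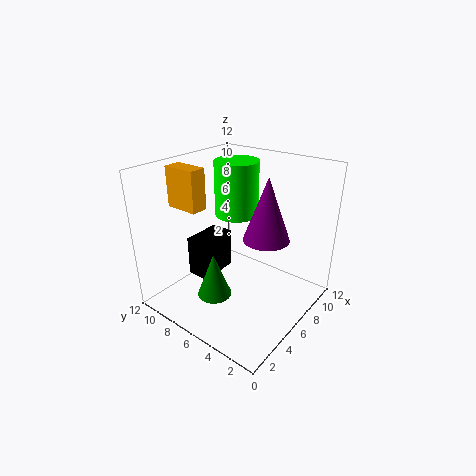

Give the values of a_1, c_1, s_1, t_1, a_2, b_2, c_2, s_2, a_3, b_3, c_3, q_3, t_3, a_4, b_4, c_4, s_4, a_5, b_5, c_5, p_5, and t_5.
a_1 = 9; c_1 = 6.5; s_1 = 2; t_1 = 5; a_2 = 4.5; b_2 = 7.5; c_2 = 0.5; s_2 = 1.5; a_3 = 4; b_3 = 8; c_3 = 2; q_3 = 2; t_3 = 3.5; a_4 = 8; b_4 = 4.5; c_4 = 5.5; s_4 = 2; a_5 = 4; b_5 = 9; c_5 = 8; p_5 = 1.5; t_5 = 3.5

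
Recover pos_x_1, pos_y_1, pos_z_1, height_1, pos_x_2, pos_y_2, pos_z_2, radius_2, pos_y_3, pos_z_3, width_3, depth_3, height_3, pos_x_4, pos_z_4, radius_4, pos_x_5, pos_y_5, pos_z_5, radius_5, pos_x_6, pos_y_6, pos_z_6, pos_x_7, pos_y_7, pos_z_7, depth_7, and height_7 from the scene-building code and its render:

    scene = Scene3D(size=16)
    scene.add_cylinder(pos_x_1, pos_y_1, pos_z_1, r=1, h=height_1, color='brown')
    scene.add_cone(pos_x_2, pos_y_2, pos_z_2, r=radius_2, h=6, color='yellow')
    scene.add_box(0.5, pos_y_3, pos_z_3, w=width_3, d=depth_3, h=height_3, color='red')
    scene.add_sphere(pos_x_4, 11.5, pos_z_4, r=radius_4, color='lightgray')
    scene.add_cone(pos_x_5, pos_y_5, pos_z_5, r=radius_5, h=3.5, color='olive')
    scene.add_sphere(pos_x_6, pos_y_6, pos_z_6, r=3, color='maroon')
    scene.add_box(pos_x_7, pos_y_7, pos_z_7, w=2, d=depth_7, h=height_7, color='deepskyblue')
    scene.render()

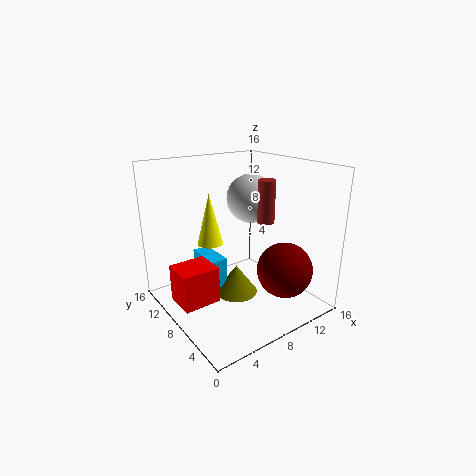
pos_x_1 = 12; pos_y_1 = 8; pos_z_1 = 9; height_1 = 5; pos_x_2 = 6.5; pos_y_2 = 11.5; pos_z_2 = 6.5; radius_2 = 1.5; pos_y_3 = 6.5; pos_z_3 = 2; width_3 = 4; depth_3 = 3.5; height_3 = 4; pos_x_4 = 12.5; pos_z_4 = 11; radius_4 = 3; pos_x_5 = 8.5; pos_y_5 = 9; pos_z_5 = 0.5; radius_5 = 2.5; pos_x_6 = 11; pos_y_6 = 3.5; pos_z_6 = 5; pos_x_7 = 5.5; pos_y_7 = 9.5; pos_z_7 = 1.5; depth_7 = 4.5; height_7 = 3.5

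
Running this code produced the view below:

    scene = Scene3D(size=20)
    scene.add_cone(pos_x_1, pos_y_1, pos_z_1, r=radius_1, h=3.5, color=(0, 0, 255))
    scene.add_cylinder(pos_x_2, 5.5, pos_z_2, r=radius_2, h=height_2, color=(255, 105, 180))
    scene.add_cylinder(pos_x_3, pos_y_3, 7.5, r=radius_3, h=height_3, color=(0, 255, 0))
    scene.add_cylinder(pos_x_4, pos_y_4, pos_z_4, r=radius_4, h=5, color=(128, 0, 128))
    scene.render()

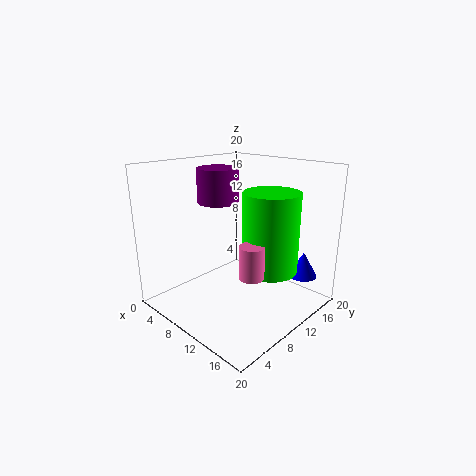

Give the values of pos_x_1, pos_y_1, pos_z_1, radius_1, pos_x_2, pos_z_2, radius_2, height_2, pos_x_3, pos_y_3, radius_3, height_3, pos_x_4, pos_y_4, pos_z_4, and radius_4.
pos_x_1 = 17, pos_y_1 = 16, pos_z_1 = 4.5, radius_1 = 2, pos_x_2 = 16.5, pos_z_2 = 8, radius_2 = 1.5, height_2 = 4, pos_x_3 = 16, pos_y_3 = 9.5, radius_3 = 3.5, height_3 = 10, pos_x_4 = 5, pos_y_4 = 11, pos_z_4 = 14, radius_4 = 3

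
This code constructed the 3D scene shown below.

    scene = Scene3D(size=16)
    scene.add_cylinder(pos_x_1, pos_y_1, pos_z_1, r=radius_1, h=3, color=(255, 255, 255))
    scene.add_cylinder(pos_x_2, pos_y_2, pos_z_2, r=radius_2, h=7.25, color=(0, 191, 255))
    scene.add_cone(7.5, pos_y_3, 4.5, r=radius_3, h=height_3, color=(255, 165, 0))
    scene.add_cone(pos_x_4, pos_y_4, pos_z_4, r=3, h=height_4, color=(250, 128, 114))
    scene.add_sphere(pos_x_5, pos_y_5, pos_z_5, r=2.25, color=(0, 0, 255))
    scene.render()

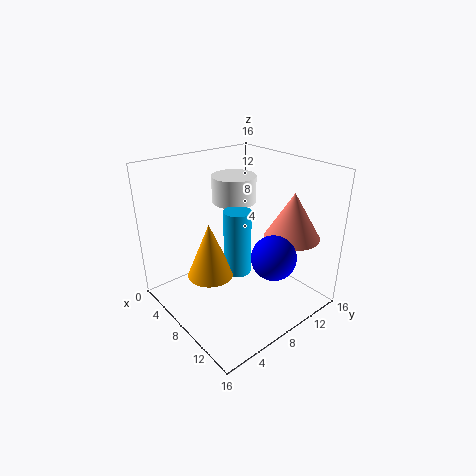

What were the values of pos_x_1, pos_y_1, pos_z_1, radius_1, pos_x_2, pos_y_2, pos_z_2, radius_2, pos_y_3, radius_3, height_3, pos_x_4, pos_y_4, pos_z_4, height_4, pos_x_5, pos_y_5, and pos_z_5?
pos_x_1 = 5.5
pos_y_1 = 9.5
pos_z_1 = 11.25
radius_1 = 2.5
pos_x_2 = 8.5
pos_y_2 = 7.5
pos_z_2 = 4.25
radius_2 = 1.5
pos_y_3 = 4.5
radius_3 = 2.5
height_3 = 6
pos_x_4 = 12.25
pos_y_4 = 12
pos_z_4 = 8.5
height_4 = 5
pos_x_5 = 13.5
pos_y_5 = 8
pos_z_5 = 8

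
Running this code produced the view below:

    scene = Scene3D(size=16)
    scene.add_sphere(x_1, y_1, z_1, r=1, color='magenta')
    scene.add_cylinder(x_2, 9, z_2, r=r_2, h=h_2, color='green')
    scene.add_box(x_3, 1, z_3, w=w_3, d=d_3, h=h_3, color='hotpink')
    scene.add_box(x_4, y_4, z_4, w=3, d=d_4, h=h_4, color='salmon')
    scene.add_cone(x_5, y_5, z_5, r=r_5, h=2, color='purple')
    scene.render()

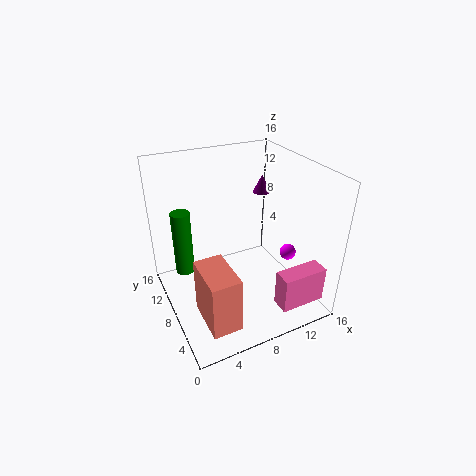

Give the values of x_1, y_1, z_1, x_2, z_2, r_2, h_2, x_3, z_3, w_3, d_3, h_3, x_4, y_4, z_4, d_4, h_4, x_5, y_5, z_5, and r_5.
x_1 = 15; y_1 = 8; z_1 = 4; x_2 = 2; z_2 = 5; r_2 = 1; h_2 = 7; x_3 = 10; z_3 = 2; w_3 = 5; d_3 = 2; h_3 = 4; x_4 = 2; y_4 = 1; z_4 = 2; d_4 = 5; h_4 = 6; x_5 = 12; y_5 = 10; z_5 = 12; r_5 = 1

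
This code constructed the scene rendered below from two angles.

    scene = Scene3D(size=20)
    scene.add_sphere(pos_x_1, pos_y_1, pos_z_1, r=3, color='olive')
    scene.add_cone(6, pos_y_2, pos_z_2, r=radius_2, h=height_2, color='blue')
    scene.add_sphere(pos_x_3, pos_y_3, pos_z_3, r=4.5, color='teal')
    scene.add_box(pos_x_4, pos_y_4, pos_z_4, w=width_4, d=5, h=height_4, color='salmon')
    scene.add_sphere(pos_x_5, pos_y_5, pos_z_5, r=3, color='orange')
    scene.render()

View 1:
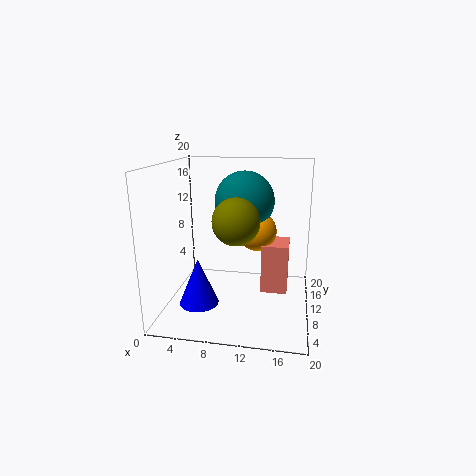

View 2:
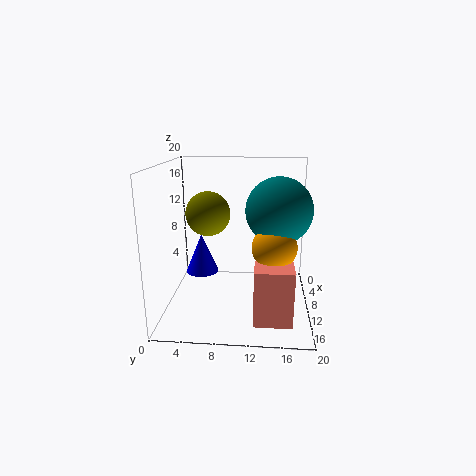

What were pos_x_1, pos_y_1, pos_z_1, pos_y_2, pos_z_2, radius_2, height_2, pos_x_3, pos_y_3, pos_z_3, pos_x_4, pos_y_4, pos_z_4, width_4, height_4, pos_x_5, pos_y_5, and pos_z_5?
pos_x_1 = 10.5; pos_y_1 = 6; pos_z_1 = 13.5; pos_y_2 = 4; pos_z_2 = 3; radius_2 = 2.5; height_2 = 6; pos_x_3 = 10; pos_y_3 = 15.5; pos_z_3 = 14; pos_x_4 = 13; pos_y_4 = 12.5; pos_z_4 = 0.5; width_4 = 4; height_4 = 7.5; pos_x_5 = 12; pos_y_5 = 15; pos_z_5 = 9.5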